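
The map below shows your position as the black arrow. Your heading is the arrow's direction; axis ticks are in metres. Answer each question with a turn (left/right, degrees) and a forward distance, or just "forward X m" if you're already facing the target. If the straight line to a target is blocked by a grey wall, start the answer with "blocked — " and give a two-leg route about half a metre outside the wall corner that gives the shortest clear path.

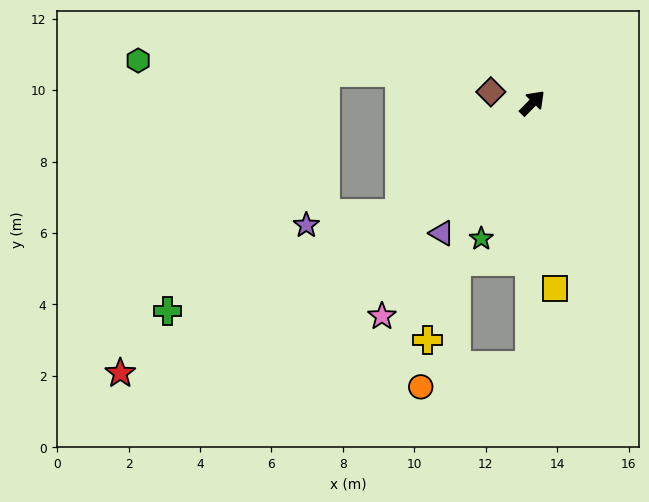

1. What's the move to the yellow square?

turn right 129°, forward 5.2 m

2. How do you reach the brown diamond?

turn left 119°, forward 1.2 m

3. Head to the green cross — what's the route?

blocked — turn left 174°, forward 4.8 m, then turn right 17°, forward 7.0 m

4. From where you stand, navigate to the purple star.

blocked — turn left 174°, forward 4.8 m, then turn right 33°, forward 2.6 m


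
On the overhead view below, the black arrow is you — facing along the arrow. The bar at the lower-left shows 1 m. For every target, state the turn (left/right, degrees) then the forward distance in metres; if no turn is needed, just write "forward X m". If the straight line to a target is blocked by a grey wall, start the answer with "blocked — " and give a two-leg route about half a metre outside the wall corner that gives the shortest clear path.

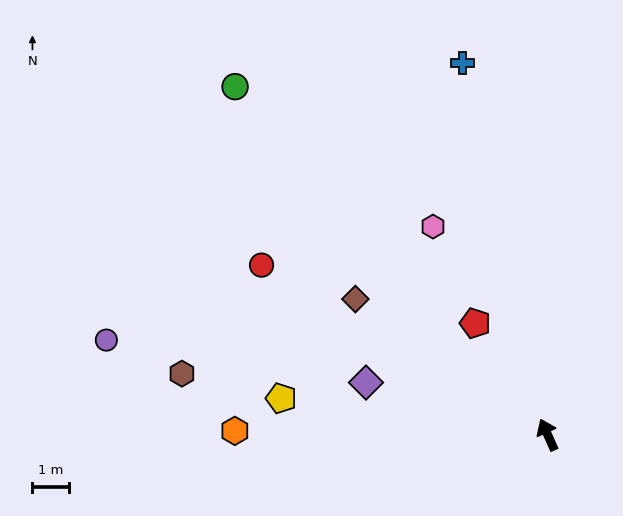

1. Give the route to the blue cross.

turn right 11°, forward 10.4 m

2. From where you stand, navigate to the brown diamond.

turn left 31°, forward 6.4 m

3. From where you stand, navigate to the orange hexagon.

turn left 65°, forward 8.5 m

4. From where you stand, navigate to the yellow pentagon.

turn left 58°, forward 7.3 m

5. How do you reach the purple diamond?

turn left 50°, forward 5.2 m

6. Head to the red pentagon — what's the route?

turn left 9°, forward 3.6 m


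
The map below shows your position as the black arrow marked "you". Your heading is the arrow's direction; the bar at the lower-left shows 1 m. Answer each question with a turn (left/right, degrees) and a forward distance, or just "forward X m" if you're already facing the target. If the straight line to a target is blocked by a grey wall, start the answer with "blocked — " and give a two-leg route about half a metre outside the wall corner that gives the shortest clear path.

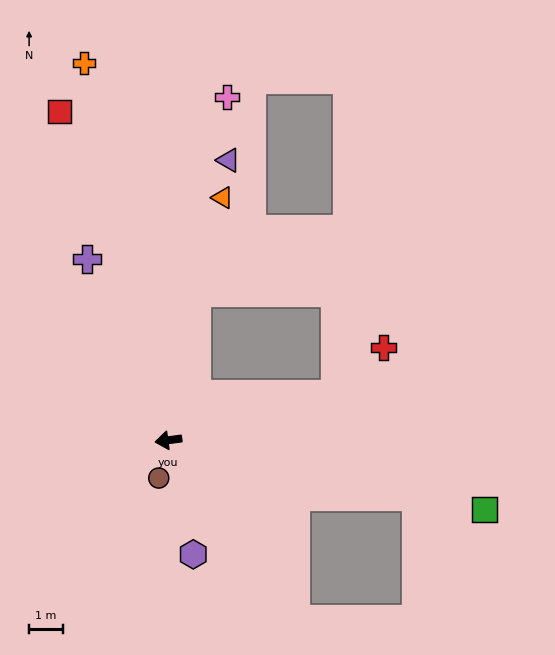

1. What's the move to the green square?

turn left 160°, forward 9.6 m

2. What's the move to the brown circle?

turn left 68°, forward 1.2 m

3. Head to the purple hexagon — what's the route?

turn left 95°, forward 3.5 m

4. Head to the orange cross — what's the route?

turn right 85°, forward 11.5 m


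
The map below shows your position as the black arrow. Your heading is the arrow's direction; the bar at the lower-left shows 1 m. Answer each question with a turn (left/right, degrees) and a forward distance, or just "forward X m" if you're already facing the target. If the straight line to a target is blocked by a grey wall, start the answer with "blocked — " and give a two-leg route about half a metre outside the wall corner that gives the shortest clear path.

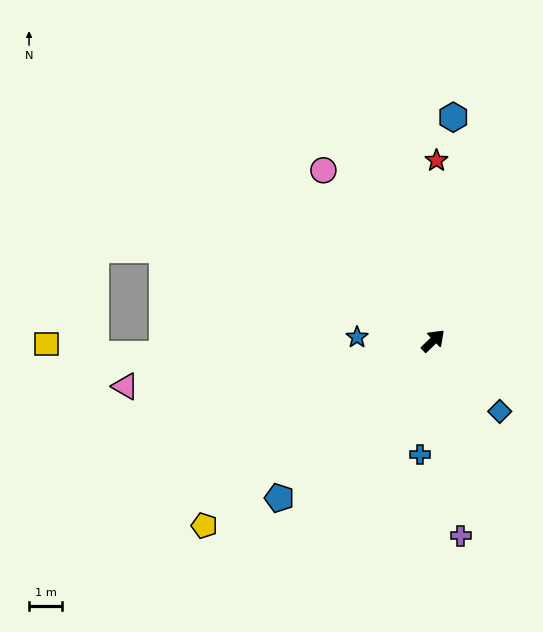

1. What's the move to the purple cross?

turn right 126°, forward 5.9 m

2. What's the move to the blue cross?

turn right 141°, forward 3.5 m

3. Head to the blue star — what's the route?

turn left 133°, forward 2.3 m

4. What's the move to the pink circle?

turn left 79°, forward 6.1 m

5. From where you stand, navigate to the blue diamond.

turn right 91°, forward 2.9 m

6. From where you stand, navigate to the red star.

turn left 45°, forward 5.4 m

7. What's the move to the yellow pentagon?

turn left 175°, forward 8.9 m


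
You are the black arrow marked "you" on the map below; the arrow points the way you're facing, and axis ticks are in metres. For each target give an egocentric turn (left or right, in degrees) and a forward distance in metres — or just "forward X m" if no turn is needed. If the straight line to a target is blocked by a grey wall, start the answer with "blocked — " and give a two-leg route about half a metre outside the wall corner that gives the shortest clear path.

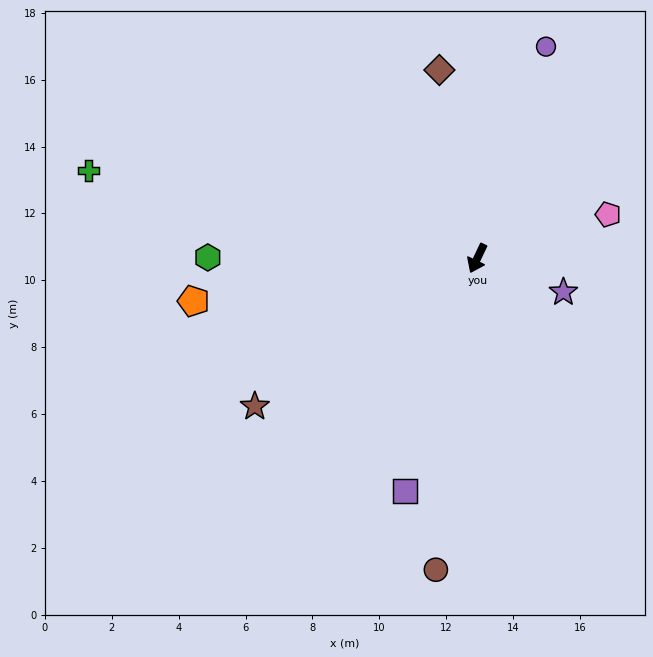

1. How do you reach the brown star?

turn right 31°, forward 8.0 m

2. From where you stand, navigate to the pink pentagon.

turn left 134°, forward 4.1 m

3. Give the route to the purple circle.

turn right 173°, forward 6.7 m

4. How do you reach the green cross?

turn right 77°, forward 11.9 m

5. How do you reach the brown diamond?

turn right 143°, forward 5.7 m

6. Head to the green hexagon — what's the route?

turn right 65°, forward 8.1 m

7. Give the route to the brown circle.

turn left 18°, forward 9.4 m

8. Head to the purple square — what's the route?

turn left 8°, forward 7.3 m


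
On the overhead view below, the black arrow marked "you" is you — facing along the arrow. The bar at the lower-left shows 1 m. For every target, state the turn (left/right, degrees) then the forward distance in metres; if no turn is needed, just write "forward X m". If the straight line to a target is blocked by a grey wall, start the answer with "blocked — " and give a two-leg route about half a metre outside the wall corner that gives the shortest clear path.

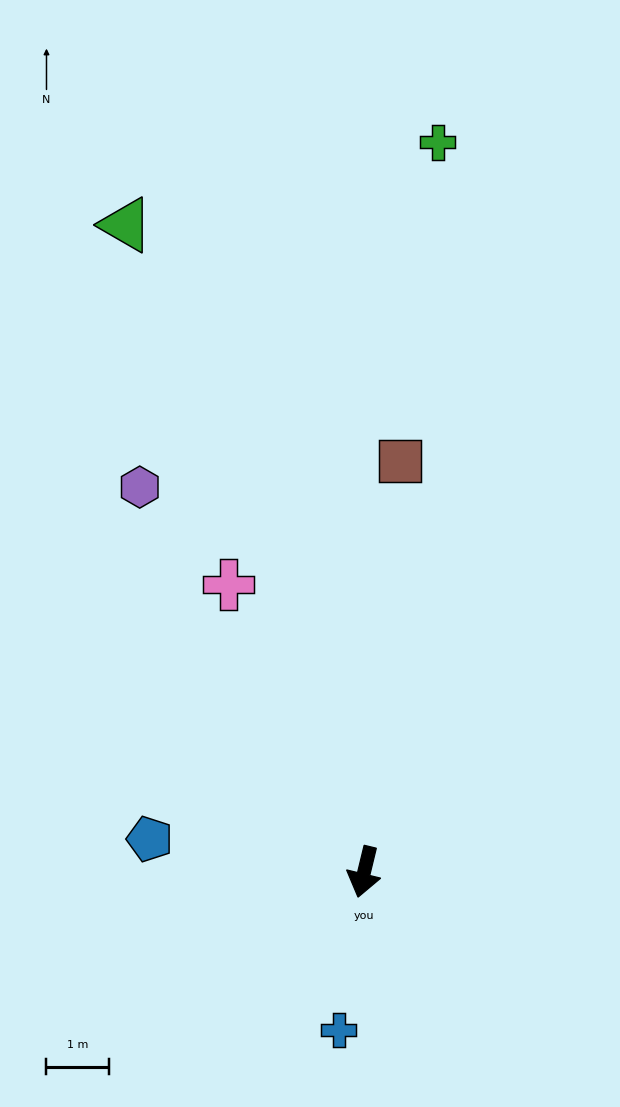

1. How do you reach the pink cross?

turn right 141°, forward 5.1 m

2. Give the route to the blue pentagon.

turn right 85°, forward 3.5 m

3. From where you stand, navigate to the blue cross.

turn left 4°, forward 2.6 m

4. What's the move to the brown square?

turn right 171°, forward 6.6 m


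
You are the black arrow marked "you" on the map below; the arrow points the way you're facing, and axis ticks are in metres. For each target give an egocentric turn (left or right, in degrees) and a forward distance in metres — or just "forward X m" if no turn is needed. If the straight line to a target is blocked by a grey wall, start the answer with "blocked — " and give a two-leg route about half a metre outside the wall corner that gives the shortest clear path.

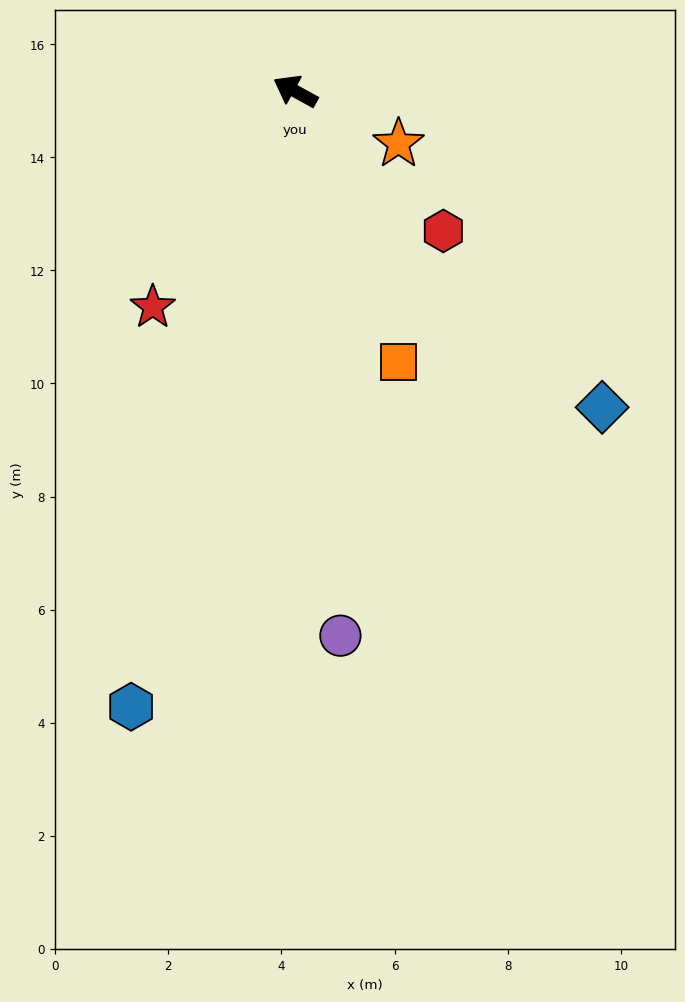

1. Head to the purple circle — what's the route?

turn left 124°, forward 9.7 m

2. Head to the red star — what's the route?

turn left 85°, forward 4.6 m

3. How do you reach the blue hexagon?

turn left 104°, forward 11.3 m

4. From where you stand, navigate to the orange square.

turn left 140°, forward 5.1 m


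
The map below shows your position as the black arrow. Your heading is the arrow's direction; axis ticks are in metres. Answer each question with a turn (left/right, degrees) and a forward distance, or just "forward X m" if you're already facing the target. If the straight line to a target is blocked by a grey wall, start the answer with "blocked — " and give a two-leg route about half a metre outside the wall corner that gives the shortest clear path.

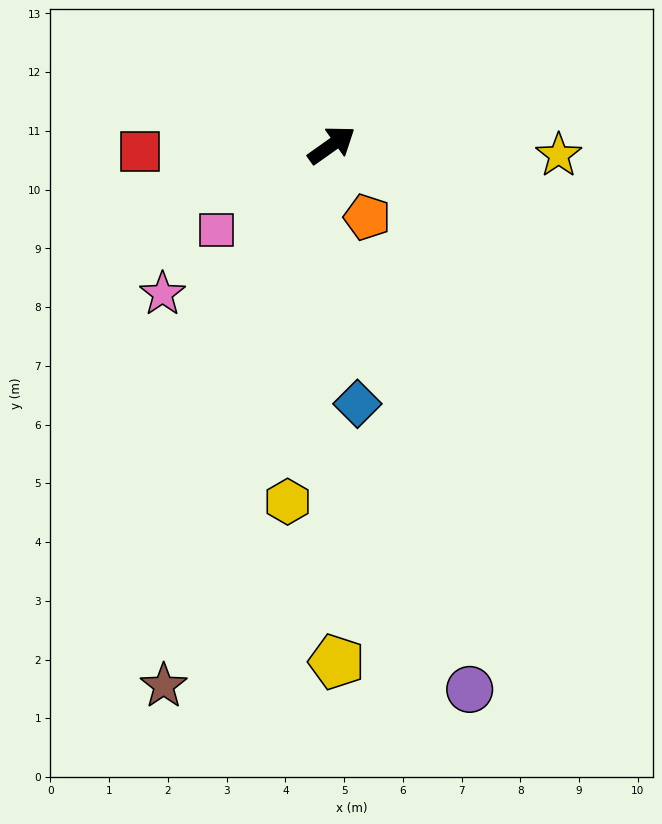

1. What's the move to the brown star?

turn right 143°, forward 9.6 m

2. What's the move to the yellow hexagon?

turn right 132°, forward 6.1 m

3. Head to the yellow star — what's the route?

turn right 38°, forward 3.9 m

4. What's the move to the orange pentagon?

turn right 99°, forward 1.4 m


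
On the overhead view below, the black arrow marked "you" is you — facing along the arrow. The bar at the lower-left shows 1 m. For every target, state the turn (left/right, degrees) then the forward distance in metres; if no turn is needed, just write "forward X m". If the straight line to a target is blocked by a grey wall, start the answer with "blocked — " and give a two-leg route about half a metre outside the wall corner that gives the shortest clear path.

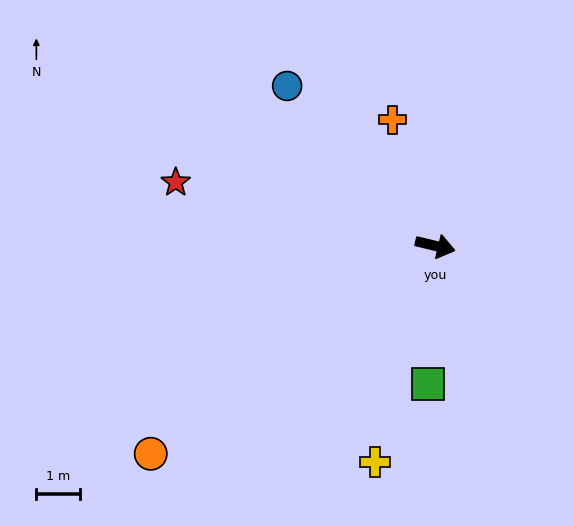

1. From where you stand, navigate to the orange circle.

turn right 130°, forward 8.1 m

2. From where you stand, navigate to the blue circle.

turn left 146°, forward 5.0 m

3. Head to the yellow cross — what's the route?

turn right 92°, forward 5.1 m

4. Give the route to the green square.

turn right 79°, forward 3.2 m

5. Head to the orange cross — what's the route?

turn left 122°, forward 3.0 m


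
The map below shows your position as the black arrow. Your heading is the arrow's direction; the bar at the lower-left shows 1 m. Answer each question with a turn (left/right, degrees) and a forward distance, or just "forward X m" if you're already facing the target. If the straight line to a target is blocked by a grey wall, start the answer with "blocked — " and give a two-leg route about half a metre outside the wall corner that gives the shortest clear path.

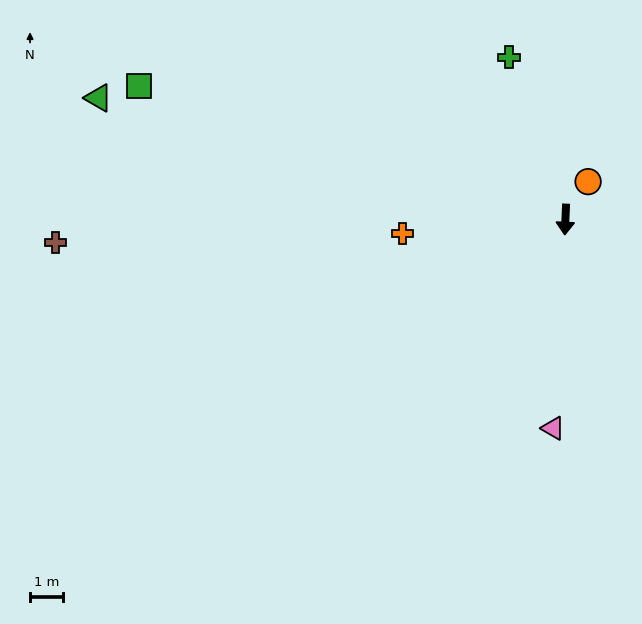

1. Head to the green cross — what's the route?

turn right 158°, forward 5.3 m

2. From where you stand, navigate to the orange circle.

turn left 152°, forward 1.4 m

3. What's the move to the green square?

turn right 105°, forward 13.7 m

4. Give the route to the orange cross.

turn right 83°, forward 5.0 m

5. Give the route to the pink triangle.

forward 6.4 m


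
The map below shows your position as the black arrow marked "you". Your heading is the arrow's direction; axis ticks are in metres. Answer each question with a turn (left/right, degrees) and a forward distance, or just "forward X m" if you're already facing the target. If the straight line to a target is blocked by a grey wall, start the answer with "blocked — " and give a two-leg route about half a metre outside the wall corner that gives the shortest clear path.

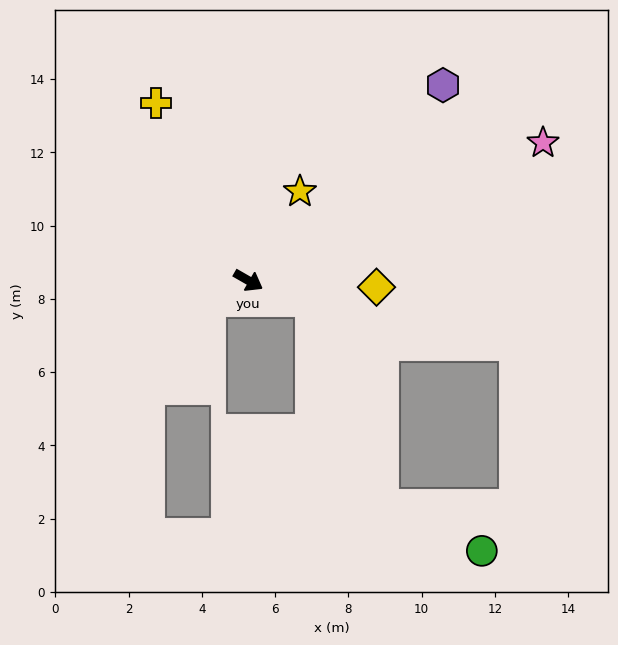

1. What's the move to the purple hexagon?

turn left 75°, forward 7.5 m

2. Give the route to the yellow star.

turn left 90°, forward 2.8 m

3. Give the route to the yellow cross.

turn left 147°, forward 5.5 m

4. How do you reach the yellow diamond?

turn left 27°, forward 3.5 m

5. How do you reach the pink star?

turn left 55°, forward 8.9 m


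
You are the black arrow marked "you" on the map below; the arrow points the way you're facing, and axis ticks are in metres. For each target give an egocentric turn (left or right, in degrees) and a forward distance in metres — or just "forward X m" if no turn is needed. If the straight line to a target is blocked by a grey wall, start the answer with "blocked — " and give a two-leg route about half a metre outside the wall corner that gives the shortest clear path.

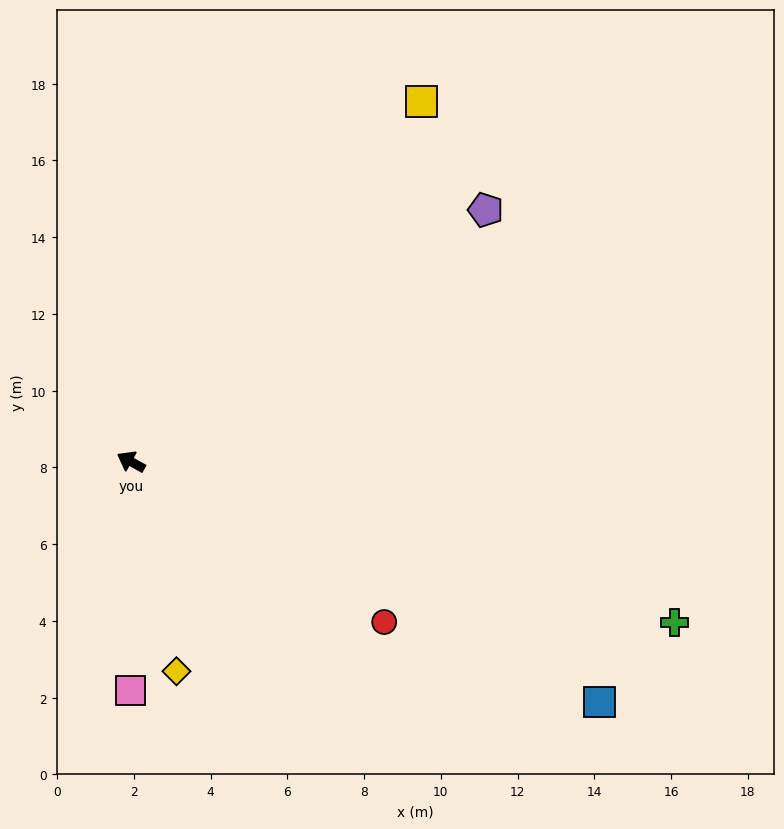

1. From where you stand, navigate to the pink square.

turn left 119°, forward 6.0 m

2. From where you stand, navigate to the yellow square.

turn right 100°, forward 12.1 m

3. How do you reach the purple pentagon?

turn right 116°, forward 11.3 m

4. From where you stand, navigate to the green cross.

turn right 168°, forward 14.8 m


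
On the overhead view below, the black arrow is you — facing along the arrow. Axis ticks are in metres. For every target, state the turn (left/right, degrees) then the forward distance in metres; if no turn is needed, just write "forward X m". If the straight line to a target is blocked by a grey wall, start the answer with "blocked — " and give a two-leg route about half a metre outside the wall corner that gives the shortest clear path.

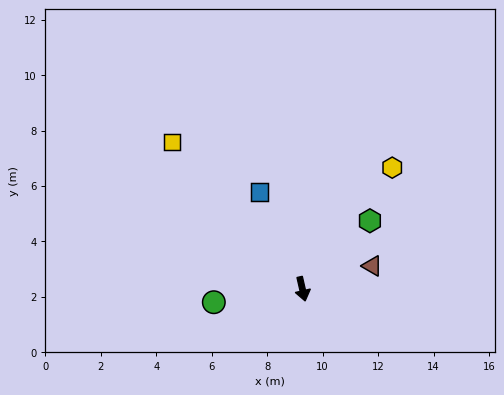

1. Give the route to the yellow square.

turn right 151°, forward 7.1 m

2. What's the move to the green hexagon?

turn left 122°, forward 3.5 m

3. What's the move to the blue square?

turn right 169°, forward 3.8 m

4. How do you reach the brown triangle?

turn left 95°, forward 2.7 m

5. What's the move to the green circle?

turn right 94°, forward 3.2 m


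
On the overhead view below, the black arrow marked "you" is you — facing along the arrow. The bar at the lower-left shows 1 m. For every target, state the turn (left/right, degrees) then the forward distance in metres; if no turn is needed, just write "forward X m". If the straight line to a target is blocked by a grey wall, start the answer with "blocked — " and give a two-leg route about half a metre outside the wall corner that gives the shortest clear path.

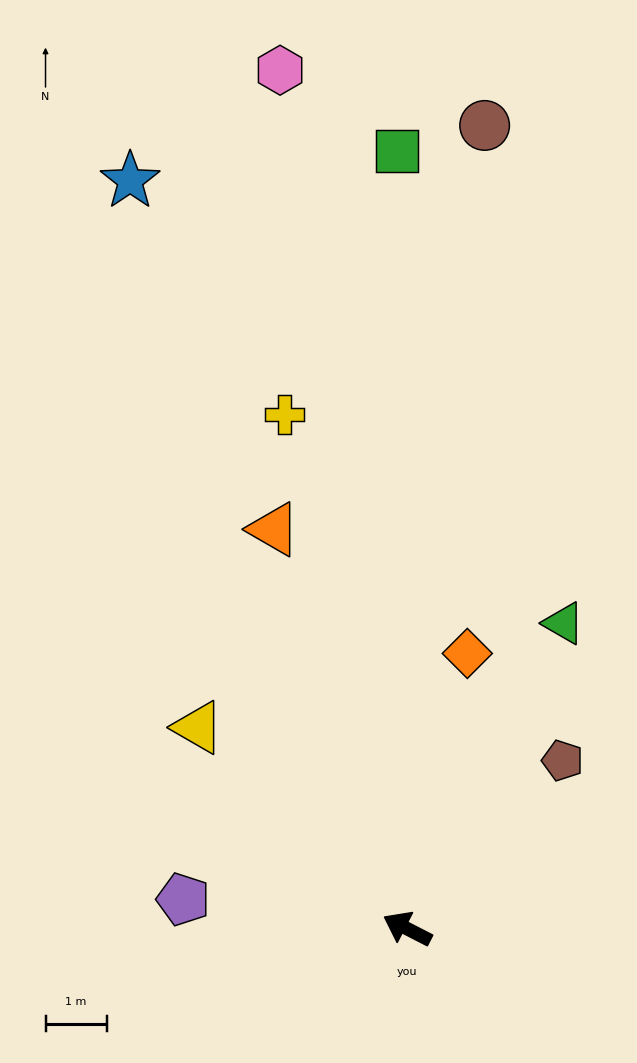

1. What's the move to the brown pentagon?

turn right 106°, forward 3.8 m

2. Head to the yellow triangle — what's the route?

turn right 17°, forward 4.8 m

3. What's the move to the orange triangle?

turn right 44°, forward 6.9 m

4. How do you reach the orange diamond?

turn right 75°, forward 4.6 m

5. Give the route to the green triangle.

turn right 90°, forward 5.6 m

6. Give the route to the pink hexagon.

turn right 54°, forward 14.2 m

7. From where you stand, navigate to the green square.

turn right 62°, forward 12.7 m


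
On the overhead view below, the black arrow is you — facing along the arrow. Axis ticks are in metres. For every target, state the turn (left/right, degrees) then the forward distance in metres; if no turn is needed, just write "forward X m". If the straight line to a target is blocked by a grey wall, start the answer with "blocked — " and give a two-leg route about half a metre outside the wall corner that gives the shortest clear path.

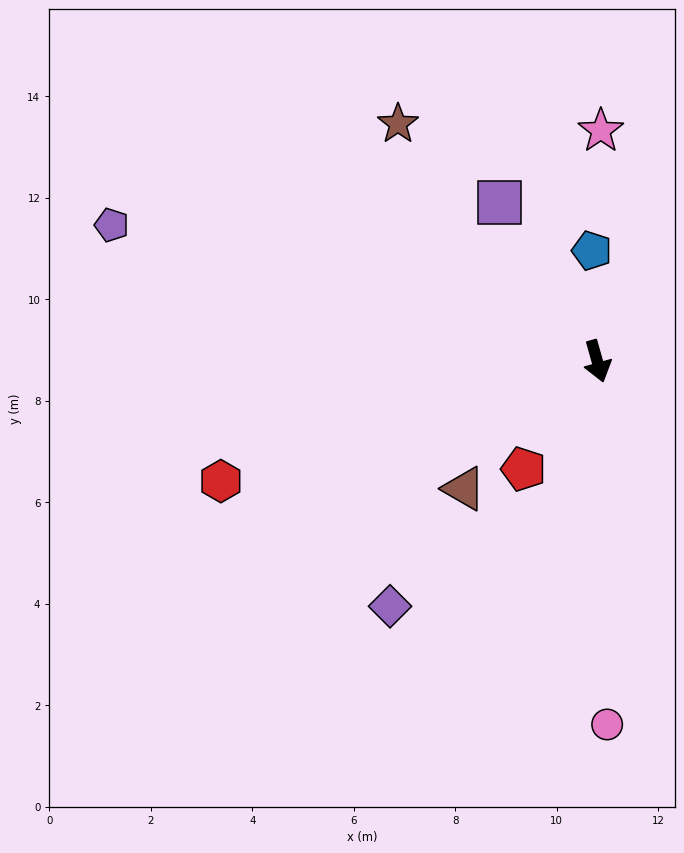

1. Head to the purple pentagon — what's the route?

turn right 121°, forward 9.9 m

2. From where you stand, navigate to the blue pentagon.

turn left 167°, forward 2.2 m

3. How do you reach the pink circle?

turn right 14°, forward 7.2 m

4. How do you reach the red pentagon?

turn right 50°, forward 2.6 m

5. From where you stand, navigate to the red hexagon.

turn right 88°, forward 7.8 m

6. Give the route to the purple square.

turn right 164°, forward 3.7 m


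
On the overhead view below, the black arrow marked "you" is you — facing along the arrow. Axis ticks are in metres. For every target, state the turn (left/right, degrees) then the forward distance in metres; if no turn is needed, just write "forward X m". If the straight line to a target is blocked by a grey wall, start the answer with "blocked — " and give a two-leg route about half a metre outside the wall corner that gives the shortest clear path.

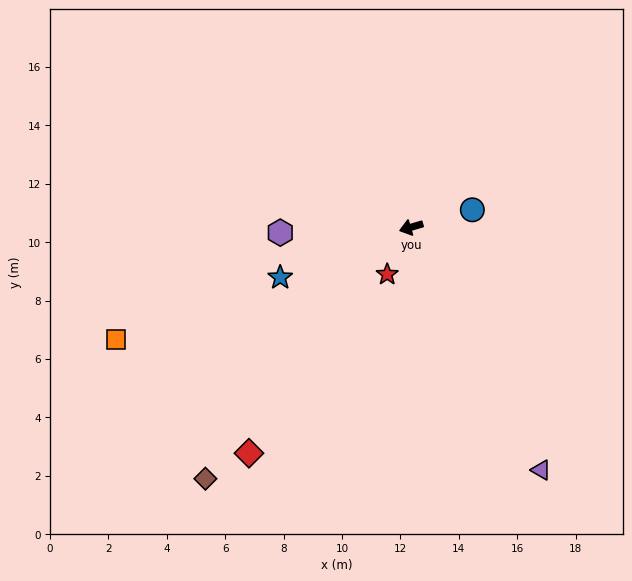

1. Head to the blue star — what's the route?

turn left 4°, forward 4.8 m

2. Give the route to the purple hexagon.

turn right 14°, forward 4.5 m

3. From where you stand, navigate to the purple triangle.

turn left 102°, forward 9.4 m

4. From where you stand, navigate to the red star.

turn left 47°, forward 1.8 m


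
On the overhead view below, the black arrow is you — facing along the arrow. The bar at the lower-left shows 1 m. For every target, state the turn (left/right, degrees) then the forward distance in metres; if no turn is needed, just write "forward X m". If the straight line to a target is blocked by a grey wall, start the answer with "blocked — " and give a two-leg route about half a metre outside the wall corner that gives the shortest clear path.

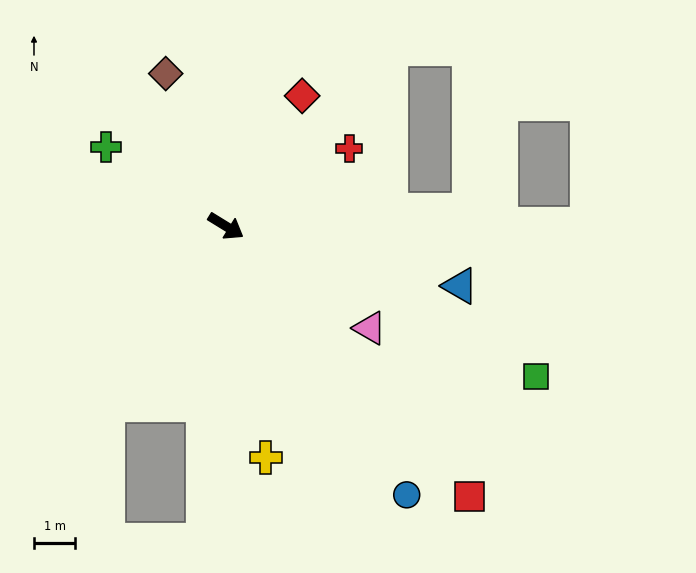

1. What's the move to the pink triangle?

turn right 4°, forward 4.3 m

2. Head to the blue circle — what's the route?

turn right 24°, forward 7.8 m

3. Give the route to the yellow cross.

turn right 49°, forward 5.7 m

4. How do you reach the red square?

turn right 16°, forward 8.8 m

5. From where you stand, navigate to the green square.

turn left 6°, forward 8.4 m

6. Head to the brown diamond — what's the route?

turn left 143°, forward 4.0 m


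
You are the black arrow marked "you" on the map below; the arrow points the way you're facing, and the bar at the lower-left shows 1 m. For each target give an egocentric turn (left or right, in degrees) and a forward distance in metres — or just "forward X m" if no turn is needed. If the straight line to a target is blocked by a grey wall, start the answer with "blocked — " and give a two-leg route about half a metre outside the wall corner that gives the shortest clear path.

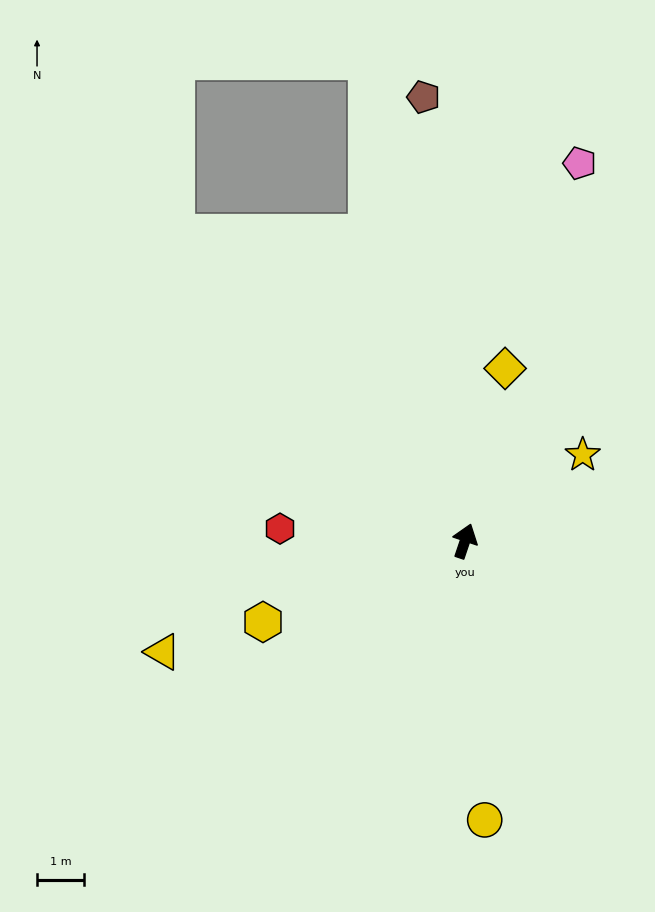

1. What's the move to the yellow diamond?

turn left 6°, forward 3.8 m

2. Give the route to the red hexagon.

turn left 105°, forward 4.0 m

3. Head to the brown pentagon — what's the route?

turn left 24°, forward 9.6 m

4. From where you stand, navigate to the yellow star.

turn right 35°, forward 3.1 m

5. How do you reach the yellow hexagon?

turn left 130°, forward 4.7 m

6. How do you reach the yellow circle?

turn right 157°, forward 6.0 m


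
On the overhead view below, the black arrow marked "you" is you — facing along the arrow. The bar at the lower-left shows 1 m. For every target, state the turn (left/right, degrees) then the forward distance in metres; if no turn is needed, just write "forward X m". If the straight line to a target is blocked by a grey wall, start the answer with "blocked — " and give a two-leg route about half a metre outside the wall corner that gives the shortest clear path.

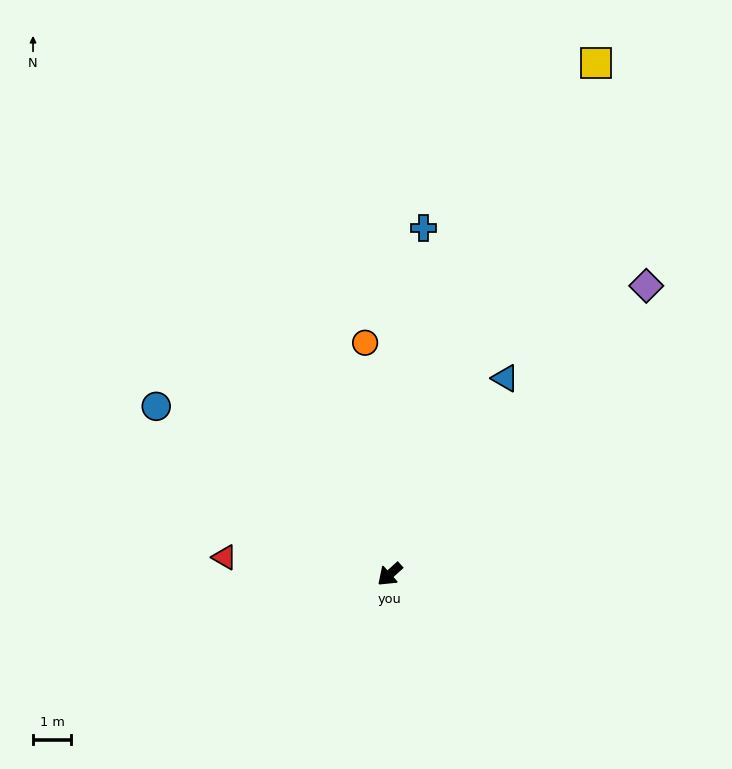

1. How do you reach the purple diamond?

turn right 174°, forward 10.2 m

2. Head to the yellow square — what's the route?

turn right 154°, forward 14.5 m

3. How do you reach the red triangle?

turn right 48°, forward 4.4 m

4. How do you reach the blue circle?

turn right 78°, forward 7.6 m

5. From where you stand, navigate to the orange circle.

turn right 126°, forward 6.1 m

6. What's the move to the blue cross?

turn right 138°, forward 9.2 m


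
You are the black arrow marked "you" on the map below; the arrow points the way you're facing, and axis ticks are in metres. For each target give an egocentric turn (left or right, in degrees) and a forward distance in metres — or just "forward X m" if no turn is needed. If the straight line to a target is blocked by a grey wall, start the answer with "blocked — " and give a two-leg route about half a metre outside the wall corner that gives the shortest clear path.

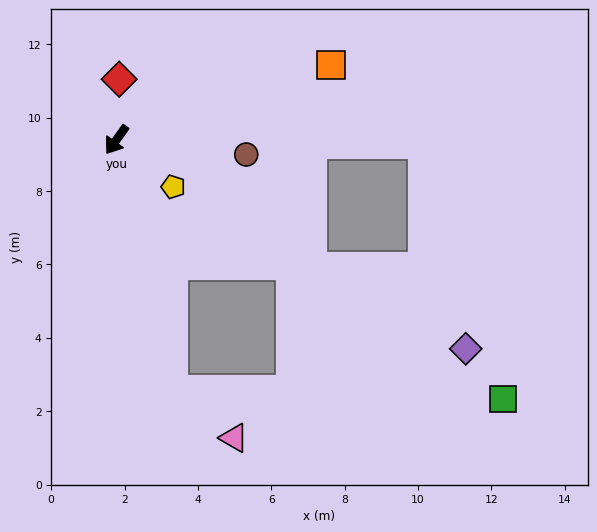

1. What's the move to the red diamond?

turn right 147°, forward 1.7 m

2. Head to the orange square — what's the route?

turn left 145°, forward 6.2 m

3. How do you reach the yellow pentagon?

turn left 86°, forward 2.0 m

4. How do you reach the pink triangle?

blocked — turn left 48°, forward 7.0 m, then turn left 40°, forward 2.1 m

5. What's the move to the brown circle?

turn left 119°, forward 3.6 m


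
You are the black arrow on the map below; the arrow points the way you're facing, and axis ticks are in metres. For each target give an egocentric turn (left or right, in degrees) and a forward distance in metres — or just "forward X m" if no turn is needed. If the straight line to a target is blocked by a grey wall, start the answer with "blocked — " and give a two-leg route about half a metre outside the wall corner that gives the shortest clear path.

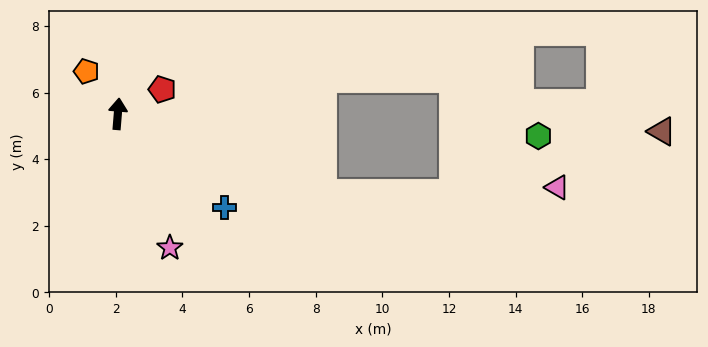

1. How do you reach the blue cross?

turn right 127°, forward 4.3 m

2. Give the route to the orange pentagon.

turn left 41°, forward 1.6 m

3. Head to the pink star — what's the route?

turn right 154°, forward 4.3 m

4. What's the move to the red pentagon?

turn right 57°, forward 1.5 m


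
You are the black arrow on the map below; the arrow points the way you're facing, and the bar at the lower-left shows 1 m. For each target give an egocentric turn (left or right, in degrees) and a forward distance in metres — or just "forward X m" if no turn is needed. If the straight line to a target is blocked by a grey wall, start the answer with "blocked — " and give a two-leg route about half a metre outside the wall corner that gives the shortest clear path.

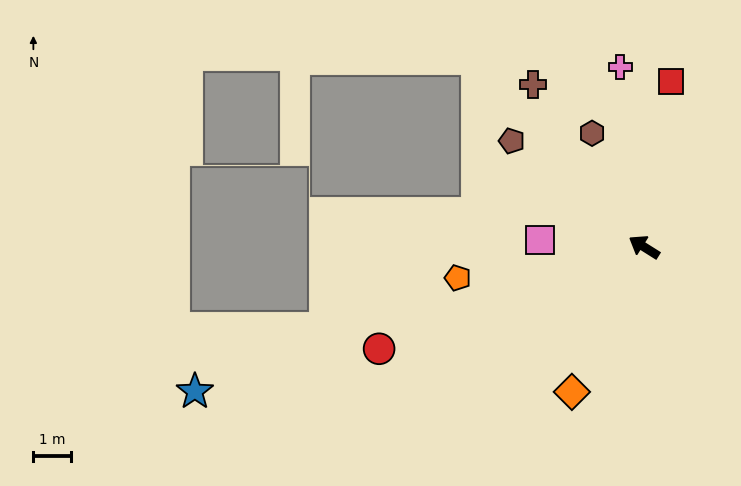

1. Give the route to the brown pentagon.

turn right 7°, forward 4.5 m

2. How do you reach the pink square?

turn left 28°, forward 2.8 m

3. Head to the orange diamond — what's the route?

turn left 96°, forward 4.3 m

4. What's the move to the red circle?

turn left 53°, forward 7.6 m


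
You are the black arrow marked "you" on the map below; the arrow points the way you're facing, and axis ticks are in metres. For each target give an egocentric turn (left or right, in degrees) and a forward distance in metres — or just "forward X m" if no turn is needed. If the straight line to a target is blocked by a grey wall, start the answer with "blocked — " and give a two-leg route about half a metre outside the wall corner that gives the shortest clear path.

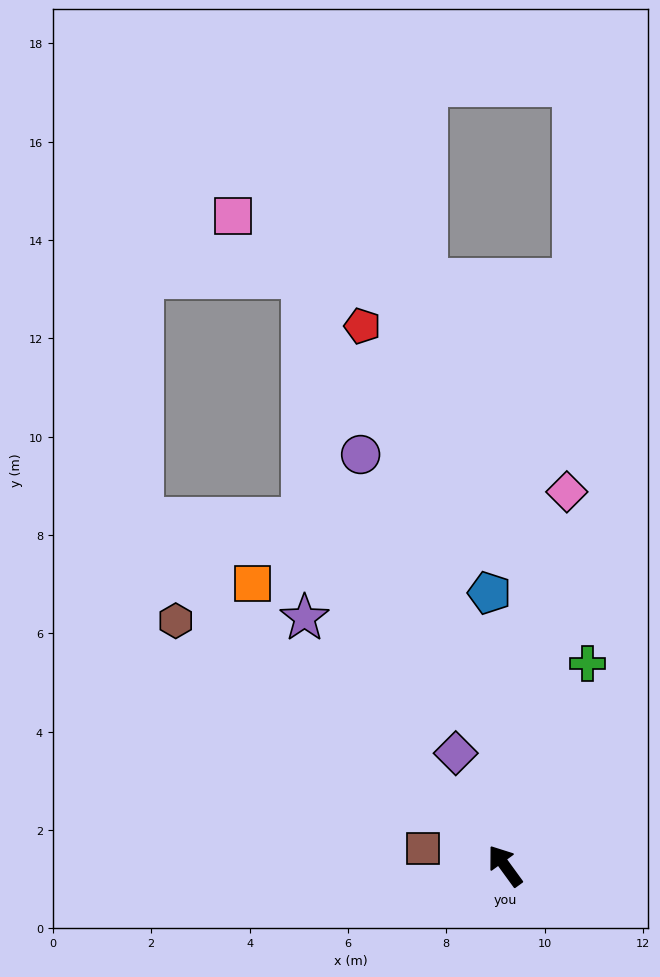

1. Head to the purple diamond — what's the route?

turn right 12°, forward 2.5 m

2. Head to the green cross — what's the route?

turn right 58°, forward 4.4 m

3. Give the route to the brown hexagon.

turn left 17°, forward 8.3 m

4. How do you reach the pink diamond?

turn right 45°, forward 7.7 m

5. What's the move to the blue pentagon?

turn right 33°, forward 5.6 m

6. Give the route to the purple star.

turn left 3°, forward 6.5 m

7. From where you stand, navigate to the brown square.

turn left 42°, forward 1.7 m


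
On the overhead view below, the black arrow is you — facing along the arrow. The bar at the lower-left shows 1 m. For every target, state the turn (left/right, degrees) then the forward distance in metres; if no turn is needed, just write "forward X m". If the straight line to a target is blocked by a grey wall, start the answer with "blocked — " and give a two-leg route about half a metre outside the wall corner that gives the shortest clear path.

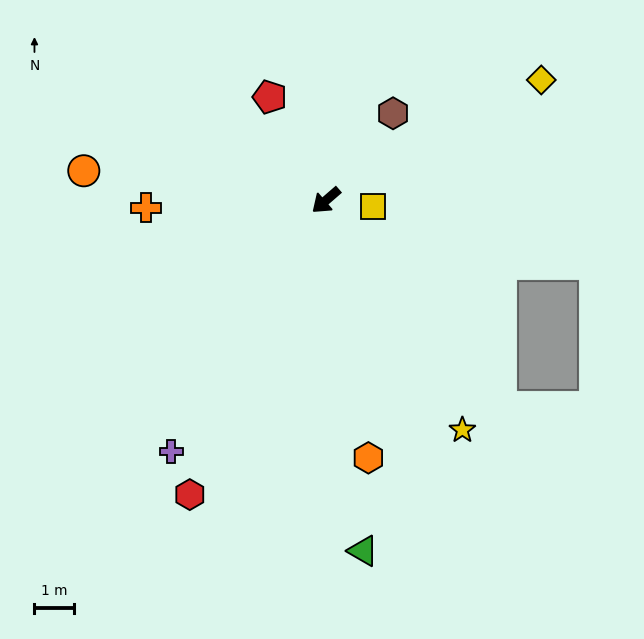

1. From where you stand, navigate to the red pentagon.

turn right 102°, forward 3.0 m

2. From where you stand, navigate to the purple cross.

turn left 17°, forward 7.5 m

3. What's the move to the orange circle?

turn right 48°, forward 6.2 m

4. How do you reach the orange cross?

turn right 39°, forward 4.6 m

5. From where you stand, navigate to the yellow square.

turn left 132°, forward 1.2 m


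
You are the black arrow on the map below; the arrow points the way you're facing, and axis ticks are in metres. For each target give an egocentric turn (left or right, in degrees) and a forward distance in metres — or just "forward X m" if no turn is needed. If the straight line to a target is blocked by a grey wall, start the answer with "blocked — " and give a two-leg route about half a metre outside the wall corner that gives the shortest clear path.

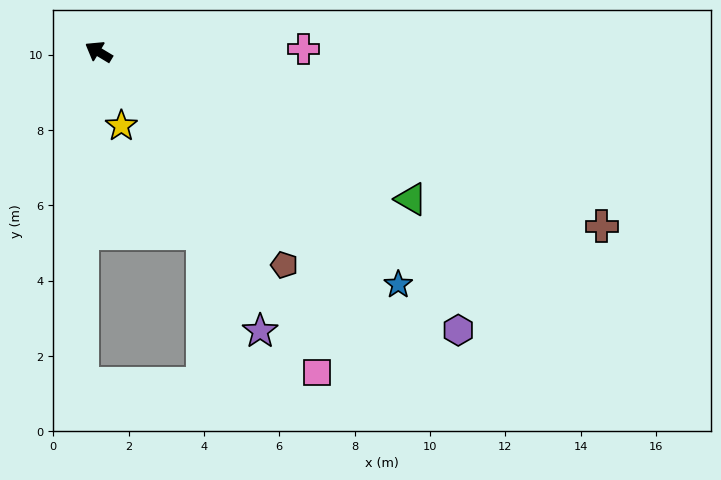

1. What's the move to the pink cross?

turn right 148°, forward 5.4 m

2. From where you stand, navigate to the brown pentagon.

turn left 162°, forward 7.5 m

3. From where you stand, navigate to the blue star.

turn left 173°, forward 10.1 m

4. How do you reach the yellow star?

turn left 138°, forward 2.1 m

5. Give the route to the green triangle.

turn right 174°, forward 9.2 m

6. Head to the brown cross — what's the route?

turn right 168°, forward 14.1 m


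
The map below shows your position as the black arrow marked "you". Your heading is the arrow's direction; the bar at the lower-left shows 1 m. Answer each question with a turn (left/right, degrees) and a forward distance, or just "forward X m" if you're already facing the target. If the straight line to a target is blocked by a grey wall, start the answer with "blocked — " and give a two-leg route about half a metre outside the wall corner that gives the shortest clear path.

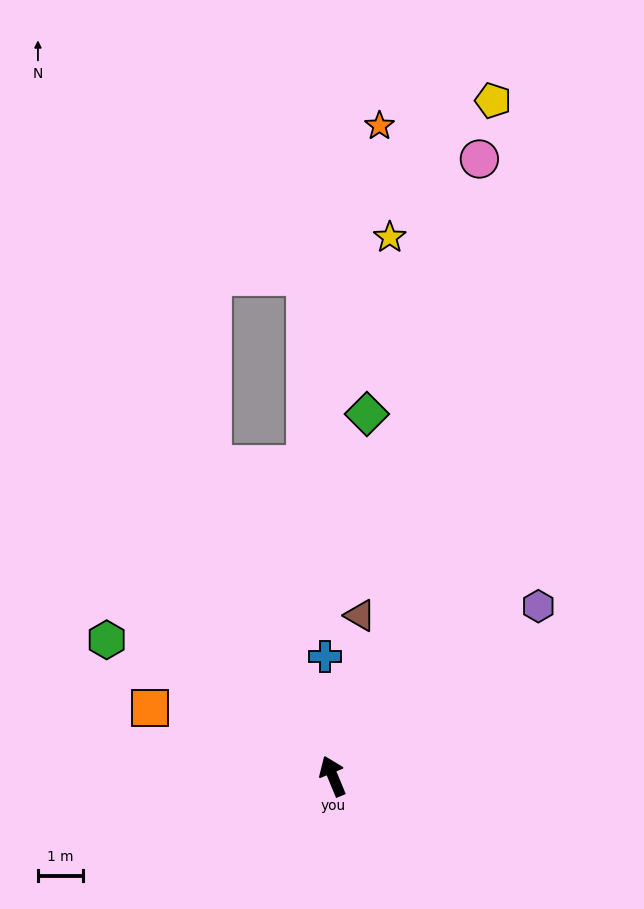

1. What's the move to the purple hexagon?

turn right 73°, forward 6.0 m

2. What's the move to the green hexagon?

turn left 36°, forward 5.9 m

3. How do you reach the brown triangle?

turn right 32°, forward 3.6 m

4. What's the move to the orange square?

turn left 47°, forward 4.3 m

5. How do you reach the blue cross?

turn right 19°, forward 2.7 m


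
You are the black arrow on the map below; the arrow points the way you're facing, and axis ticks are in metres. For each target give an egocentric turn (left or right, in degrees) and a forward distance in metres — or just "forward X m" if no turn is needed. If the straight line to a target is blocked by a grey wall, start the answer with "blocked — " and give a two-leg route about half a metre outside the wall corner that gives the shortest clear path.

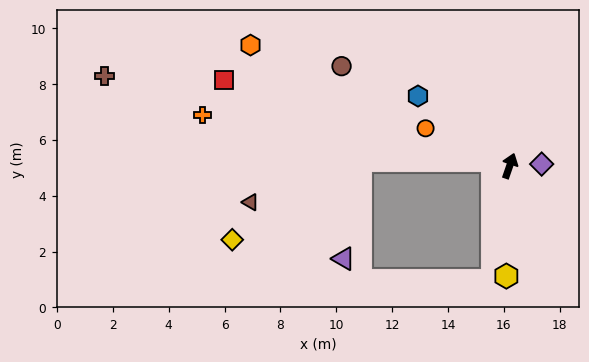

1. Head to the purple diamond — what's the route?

turn right 68°, forward 1.1 m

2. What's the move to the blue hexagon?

turn left 72°, forward 4.1 m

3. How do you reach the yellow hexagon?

turn right 163°, forward 3.9 m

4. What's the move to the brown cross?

turn left 97°, forward 14.9 m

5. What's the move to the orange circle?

turn left 85°, forward 3.3 m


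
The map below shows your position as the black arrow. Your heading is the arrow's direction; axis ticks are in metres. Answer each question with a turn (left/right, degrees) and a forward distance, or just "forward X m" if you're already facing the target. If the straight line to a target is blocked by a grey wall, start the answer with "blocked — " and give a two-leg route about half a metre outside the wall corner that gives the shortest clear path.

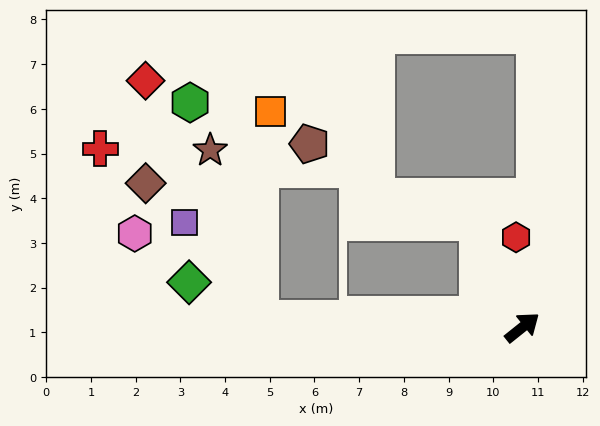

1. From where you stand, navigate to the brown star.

blocked — turn left 140°, forward 5.9 m, then turn right 72°, forward 3.9 m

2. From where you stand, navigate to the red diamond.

blocked — turn left 140°, forward 5.9 m, then turn right 63°, forward 5.9 m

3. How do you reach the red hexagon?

turn left 55°, forward 2.0 m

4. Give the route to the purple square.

blocked — turn left 140°, forward 5.9 m, then turn right 51°, forward 2.7 m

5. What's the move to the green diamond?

blocked — turn left 140°, forward 5.9 m, then turn right 26°, forward 1.8 m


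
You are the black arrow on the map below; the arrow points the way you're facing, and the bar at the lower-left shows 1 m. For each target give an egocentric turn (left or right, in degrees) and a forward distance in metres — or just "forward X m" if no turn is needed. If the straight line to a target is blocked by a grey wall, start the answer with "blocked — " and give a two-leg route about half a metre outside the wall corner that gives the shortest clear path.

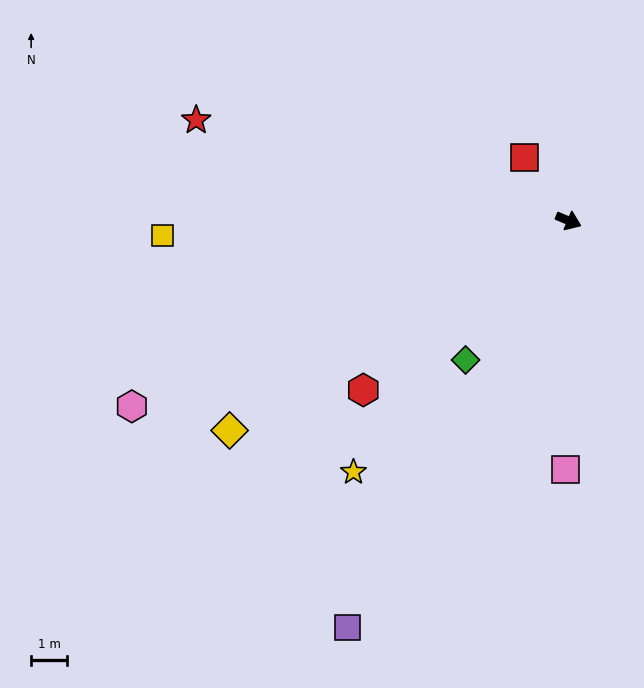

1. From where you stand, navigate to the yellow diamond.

turn right 126°, forward 11.0 m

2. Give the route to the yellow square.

turn right 155°, forward 11.3 m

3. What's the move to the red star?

turn right 173°, forward 10.7 m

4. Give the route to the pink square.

turn right 68°, forward 6.9 m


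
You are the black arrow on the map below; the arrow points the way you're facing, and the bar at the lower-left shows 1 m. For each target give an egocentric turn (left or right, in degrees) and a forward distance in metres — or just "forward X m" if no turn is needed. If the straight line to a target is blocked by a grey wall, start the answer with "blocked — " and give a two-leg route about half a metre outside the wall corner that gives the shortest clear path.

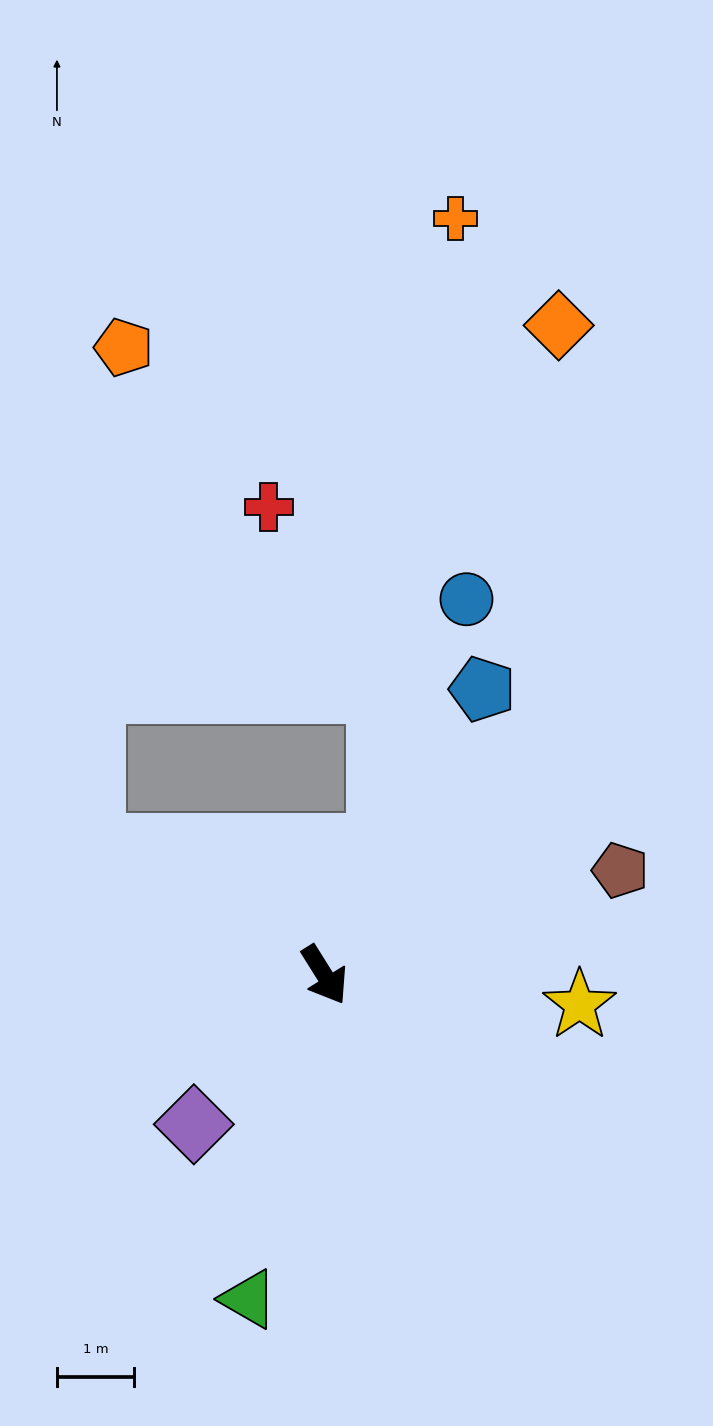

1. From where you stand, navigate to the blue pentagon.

turn left 119°, forward 4.2 m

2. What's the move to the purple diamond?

turn right 73°, forward 2.6 m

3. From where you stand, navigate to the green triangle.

turn right 45°, forward 4.3 m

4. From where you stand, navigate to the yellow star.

turn left 51°, forward 3.3 m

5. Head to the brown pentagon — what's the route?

turn left 77°, forward 4.1 m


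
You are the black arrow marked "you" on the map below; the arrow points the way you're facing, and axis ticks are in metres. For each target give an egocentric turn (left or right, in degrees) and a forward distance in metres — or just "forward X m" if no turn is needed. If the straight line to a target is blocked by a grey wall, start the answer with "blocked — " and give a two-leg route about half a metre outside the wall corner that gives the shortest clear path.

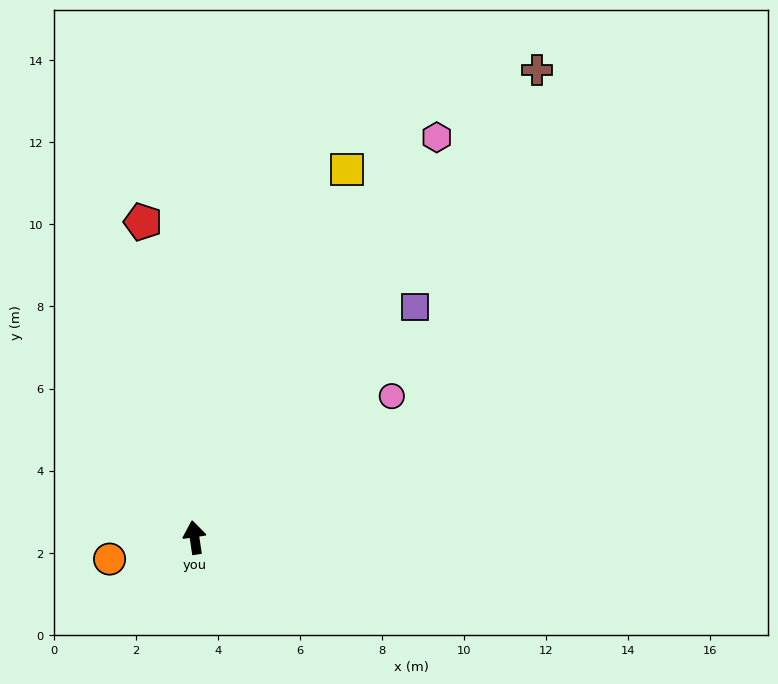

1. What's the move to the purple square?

turn right 52°, forward 7.8 m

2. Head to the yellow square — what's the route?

turn right 31°, forward 9.7 m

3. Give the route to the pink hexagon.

turn right 40°, forward 11.4 m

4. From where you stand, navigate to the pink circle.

turn right 63°, forward 5.9 m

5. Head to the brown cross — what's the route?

turn right 45°, forward 14.1 m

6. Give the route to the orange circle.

turn left 96°, forward 2.1 m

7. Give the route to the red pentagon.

forward 7.8 m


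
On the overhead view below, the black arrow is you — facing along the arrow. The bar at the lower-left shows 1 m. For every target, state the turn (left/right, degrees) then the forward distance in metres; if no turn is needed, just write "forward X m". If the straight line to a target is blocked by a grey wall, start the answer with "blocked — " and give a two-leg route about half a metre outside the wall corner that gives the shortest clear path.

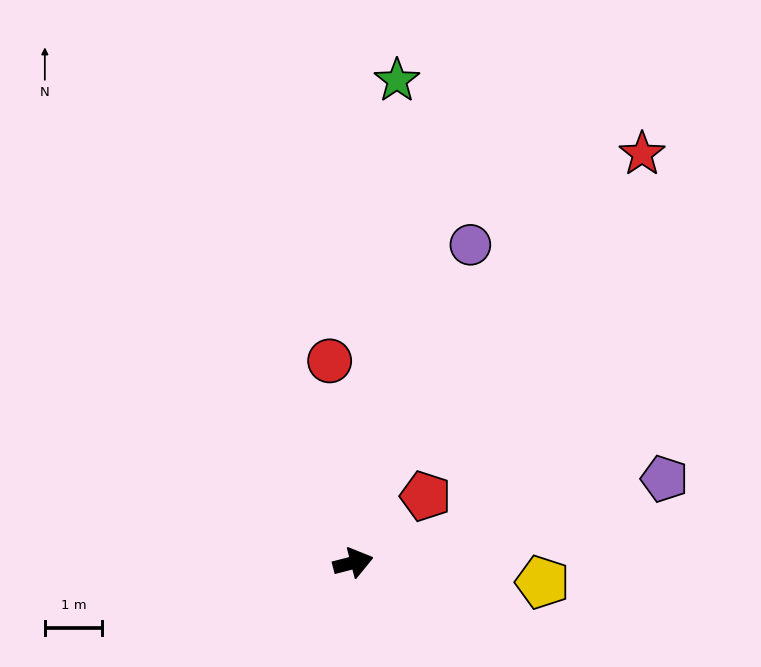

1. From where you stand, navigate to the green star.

turn left 70°, forward 8.5 m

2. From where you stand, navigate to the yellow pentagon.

turn right 20°, forward 3.3 m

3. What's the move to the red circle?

turn left 82°, forward 3.6 m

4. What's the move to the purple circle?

turn left 55°, forward 5.9 m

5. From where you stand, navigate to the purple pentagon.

forward 5.6 m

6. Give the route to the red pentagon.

turn left 28°, forward 1.7 m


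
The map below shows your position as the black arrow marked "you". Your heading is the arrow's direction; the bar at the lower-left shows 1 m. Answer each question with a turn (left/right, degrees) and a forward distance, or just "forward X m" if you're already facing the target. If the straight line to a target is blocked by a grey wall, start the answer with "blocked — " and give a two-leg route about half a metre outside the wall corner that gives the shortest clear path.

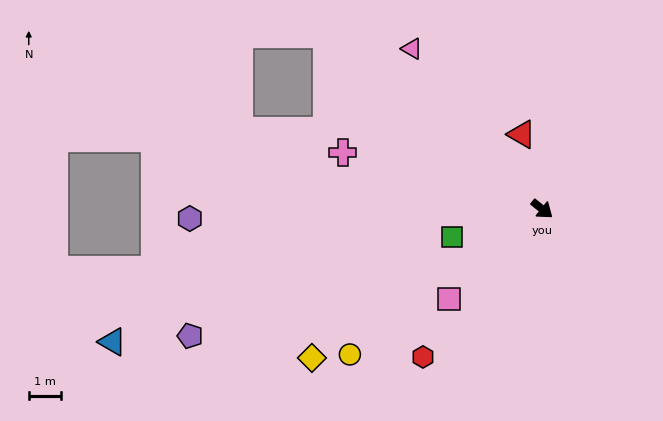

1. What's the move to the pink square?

turn right 97°, forward 4.0 m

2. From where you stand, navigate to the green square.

turn right 124°, forward 2.9 m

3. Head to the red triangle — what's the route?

turn left 144°, forward 2.4 m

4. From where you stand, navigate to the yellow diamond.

turn right 108°, forward 8.4 m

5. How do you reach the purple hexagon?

turn right 140°, forward 10.8 m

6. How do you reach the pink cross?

turn right 157°, forward 6.3 m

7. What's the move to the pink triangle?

turn left 168°, forward 6.3 m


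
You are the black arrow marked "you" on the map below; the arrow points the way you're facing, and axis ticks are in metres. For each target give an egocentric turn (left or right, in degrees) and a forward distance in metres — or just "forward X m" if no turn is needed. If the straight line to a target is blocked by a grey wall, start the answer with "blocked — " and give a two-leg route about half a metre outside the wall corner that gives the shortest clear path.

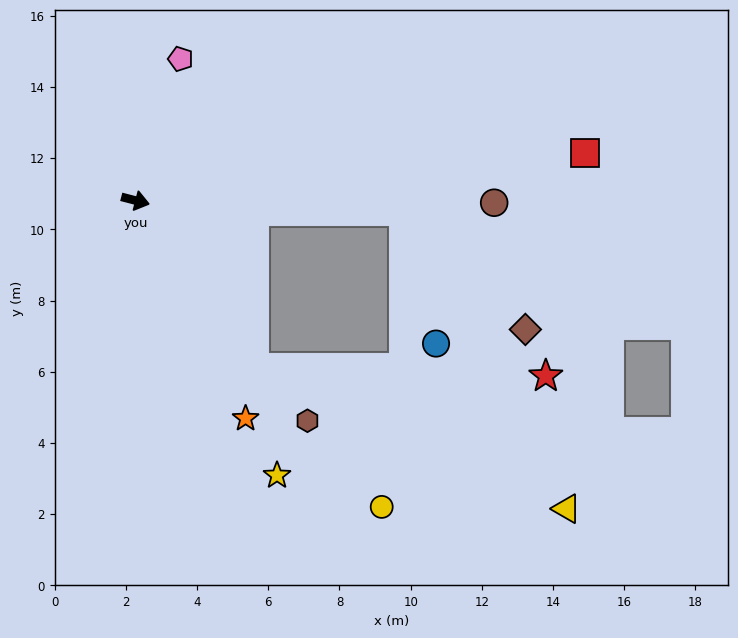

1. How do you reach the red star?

blocked — turn right 40°, forward 5.8 m, then turn left 53°, forward 8.2 m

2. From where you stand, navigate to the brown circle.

turn left 14°, forward 10.1 m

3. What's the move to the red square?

turn left 21°, forward 12.7 m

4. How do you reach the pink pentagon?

turn left 87°, forward 4.2 m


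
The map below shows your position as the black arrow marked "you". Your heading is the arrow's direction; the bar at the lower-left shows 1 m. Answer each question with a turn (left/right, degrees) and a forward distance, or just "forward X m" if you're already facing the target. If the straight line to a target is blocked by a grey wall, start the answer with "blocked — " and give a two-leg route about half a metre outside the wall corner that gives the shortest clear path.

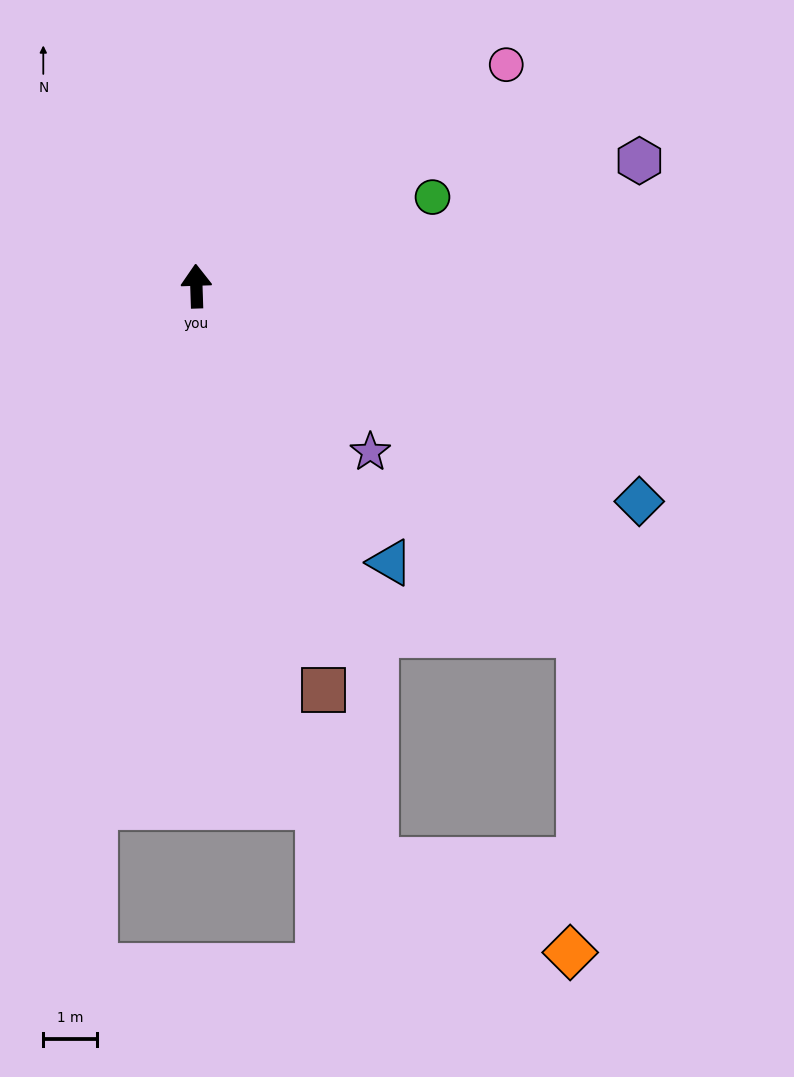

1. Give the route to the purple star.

turn right 136°, forward 4.4 m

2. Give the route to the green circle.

turn right 71°, forward 4.7 m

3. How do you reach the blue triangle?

turn right 147°, forward 6.2 m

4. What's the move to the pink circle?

turn right 56°, forward 7.0 m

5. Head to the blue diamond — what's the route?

turn right 118°, forward 9.1 m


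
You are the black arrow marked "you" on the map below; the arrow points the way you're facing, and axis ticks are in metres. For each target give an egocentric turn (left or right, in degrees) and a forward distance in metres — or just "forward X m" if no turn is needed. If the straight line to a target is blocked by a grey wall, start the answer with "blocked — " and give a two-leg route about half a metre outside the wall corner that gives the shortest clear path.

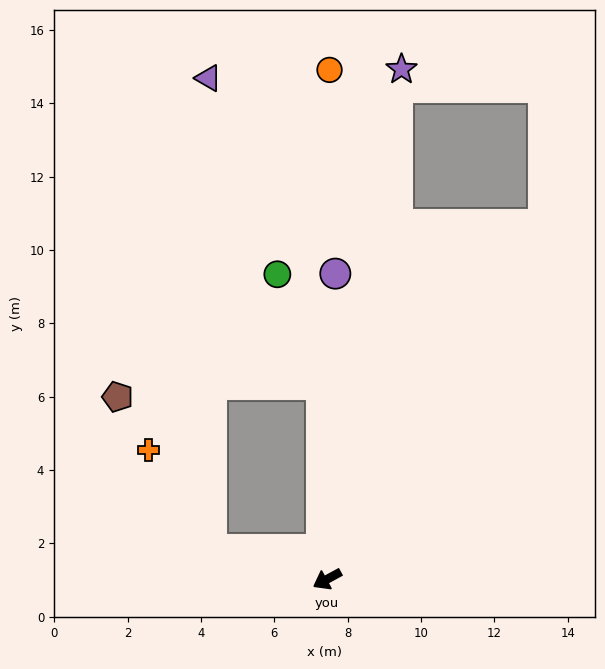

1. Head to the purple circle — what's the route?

turn right 120°, forward 8.3 m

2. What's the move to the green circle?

blocked — turn right 117°, forward 5.3 m, then turn left 20°, forward 3.2 m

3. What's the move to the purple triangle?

blocked — turn right 43°, forward 3.3 m, then turn right 75°, forward 12.9 m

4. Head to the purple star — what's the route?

turn right 127°, forward 14.1 m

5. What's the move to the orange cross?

blocked — turn right 43°, forward 3.3 m, then turn right 43°, forward 3.2 m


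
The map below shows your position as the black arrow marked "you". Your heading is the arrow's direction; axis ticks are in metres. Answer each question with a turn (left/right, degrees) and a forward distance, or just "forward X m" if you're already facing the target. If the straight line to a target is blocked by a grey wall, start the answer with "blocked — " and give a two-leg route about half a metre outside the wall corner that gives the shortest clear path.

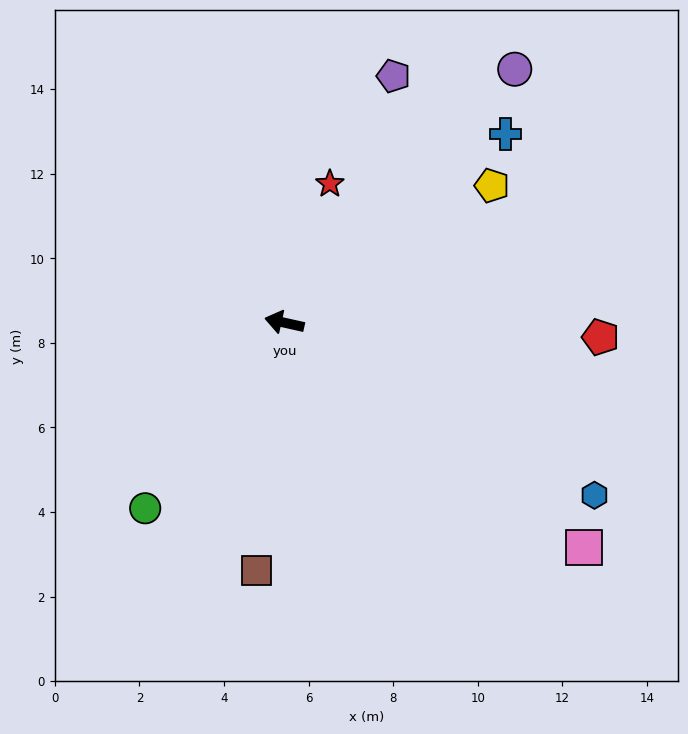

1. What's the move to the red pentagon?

turn right 170°, forward 7.5 m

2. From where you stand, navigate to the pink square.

turn left 156°, forward 8.9 m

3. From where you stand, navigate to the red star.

turn right 95°, forward 3.5 m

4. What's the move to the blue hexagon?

turn left 164°, forward 8.4 m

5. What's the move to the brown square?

turn left 96°, forward 5.9 m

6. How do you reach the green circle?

turn left 66°, forward 5.5 m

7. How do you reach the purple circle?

turn right 120°, forward 8.1 m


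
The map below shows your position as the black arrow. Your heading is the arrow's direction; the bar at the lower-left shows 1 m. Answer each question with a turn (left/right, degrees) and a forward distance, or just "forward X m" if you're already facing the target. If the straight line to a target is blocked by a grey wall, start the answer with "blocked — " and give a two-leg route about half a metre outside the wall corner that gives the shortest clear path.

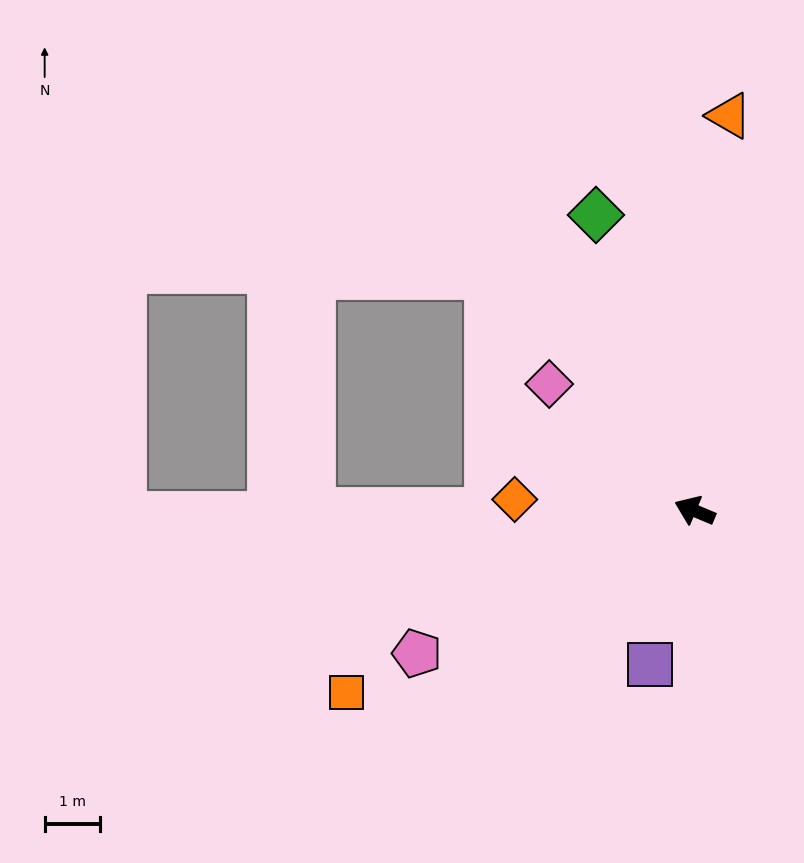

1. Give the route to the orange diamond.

turn left 19°, forward 3.2 m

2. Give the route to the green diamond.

turn right 49°, forward 5.6 m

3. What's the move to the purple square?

turn left 97°, forward 2.9 m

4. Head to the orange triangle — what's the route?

turn right 72°, forward 7.1 m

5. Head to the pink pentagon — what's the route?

turn left 50°, forward 5.6 m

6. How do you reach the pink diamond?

turn right 18°, forward 3.5 m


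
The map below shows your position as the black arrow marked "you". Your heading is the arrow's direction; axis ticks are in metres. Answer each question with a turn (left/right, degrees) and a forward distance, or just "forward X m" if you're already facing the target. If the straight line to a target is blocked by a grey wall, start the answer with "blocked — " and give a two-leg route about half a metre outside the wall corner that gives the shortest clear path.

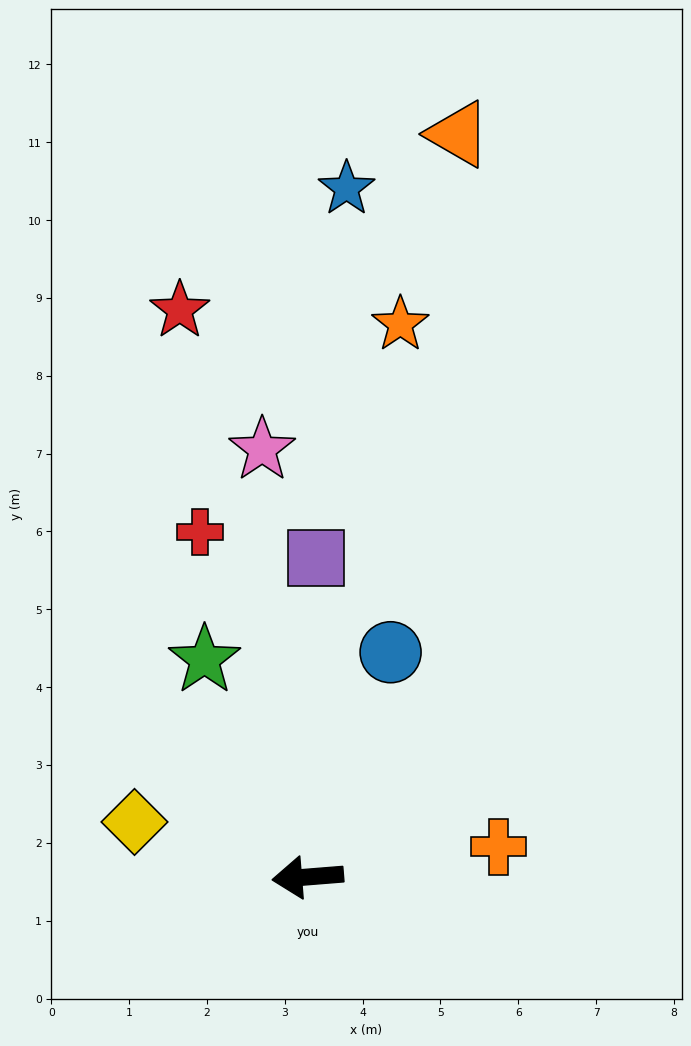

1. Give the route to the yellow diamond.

turn right 22°, forward 2.3 m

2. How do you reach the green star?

turn right 69°, forward 3.1 m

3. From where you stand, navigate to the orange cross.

turn right 176°, forward 2.5 m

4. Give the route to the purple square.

turn right 96°, forward 4.1 m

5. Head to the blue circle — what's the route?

turn right 115°, forward 3.1 m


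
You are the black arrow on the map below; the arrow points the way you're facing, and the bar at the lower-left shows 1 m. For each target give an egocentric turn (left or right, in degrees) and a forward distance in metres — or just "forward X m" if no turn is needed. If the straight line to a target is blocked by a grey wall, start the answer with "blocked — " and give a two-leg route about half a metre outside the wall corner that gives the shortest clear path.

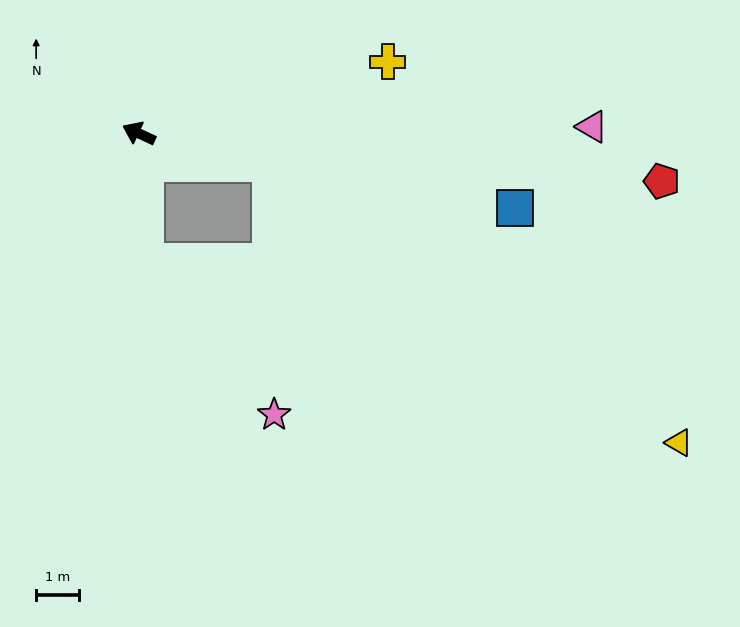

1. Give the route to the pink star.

blocked — turn left 118°, forward 3.0 m, then turn left 37°, forward 4.7 m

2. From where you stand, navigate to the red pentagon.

turn right 160°, forward 12.2 m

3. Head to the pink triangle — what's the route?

turn right 154°, forward 10.6 m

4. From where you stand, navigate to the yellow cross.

turn right 139°, forward 6.0 m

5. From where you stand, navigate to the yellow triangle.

blocked — turn right 168°, forward 3.1 m, then turn right 21°, forward 11.5 m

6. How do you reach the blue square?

turn right 166°, forward 8.9 m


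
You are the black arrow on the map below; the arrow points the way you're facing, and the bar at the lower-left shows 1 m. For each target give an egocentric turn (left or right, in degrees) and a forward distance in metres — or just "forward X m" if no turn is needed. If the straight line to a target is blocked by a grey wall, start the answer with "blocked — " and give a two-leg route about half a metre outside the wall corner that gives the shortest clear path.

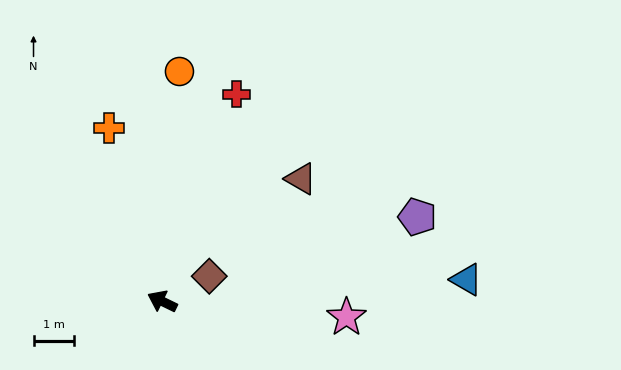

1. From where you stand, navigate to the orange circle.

turn right 68°, forward 5.7 m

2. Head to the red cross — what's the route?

turn right 84°, forward 5.4 m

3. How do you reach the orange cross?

turn right 47°, forward 4.5 m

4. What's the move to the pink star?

turn right 159°, forward 4.6 m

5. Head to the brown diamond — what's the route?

turn right 126°, forward 1.3 m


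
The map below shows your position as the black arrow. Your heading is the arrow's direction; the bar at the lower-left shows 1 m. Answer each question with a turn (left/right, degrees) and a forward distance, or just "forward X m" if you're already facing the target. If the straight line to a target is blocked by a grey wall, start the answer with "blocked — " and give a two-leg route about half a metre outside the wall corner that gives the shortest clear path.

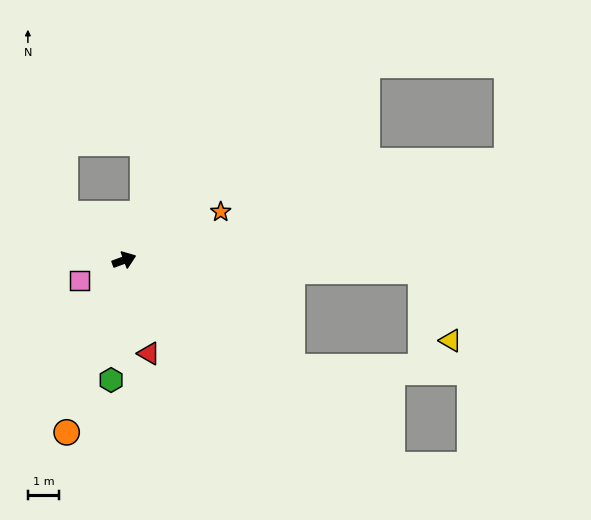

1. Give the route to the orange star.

turn left 6°, forward 3.4 m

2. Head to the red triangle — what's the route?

turn right 95°, forward 3.1 m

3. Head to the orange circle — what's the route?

turn right 129°, forward 5.8 m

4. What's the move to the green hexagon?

turn right 116°, forward 3.8 m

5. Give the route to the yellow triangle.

blocked — turn right 22°, forward 9.4 m, then turn right 66°, forward 2.4 m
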